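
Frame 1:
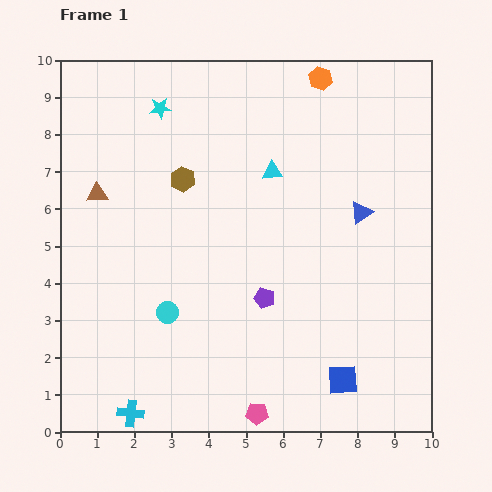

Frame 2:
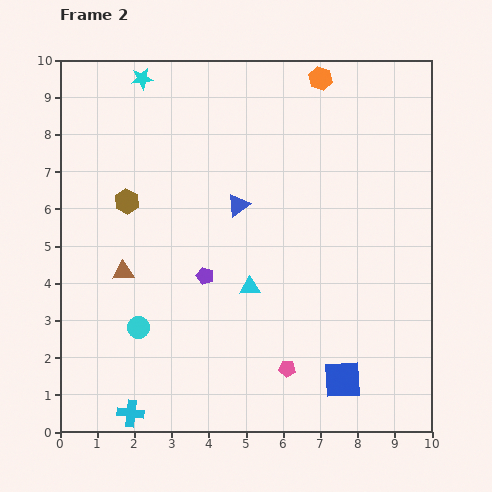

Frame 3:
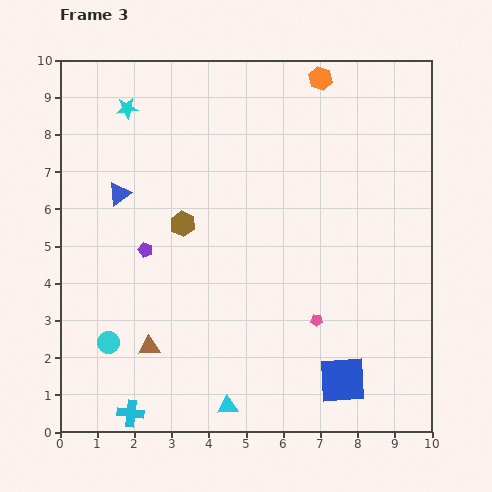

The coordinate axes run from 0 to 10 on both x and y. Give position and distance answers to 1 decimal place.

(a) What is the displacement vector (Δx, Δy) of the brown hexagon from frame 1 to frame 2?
(-1.5, -0.6)

The brown hexagon was at (3.3, 6.8) in frame 1 and (1.8, 6.2) in frame 2.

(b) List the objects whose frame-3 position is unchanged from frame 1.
the cyan cross, the orange hexagon, the blue square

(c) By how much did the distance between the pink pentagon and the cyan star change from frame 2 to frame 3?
-1.1

Distance in frame 2: 8.7. Distance in frame 3: 7.6.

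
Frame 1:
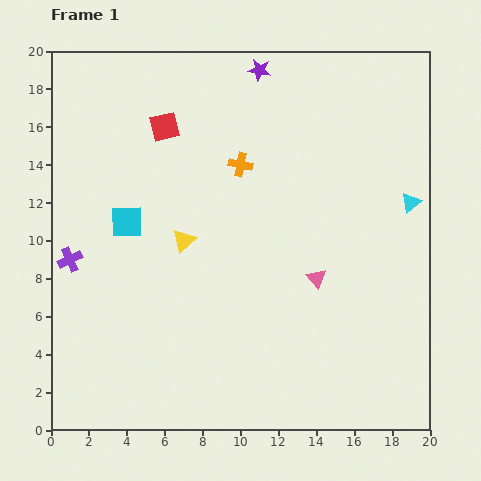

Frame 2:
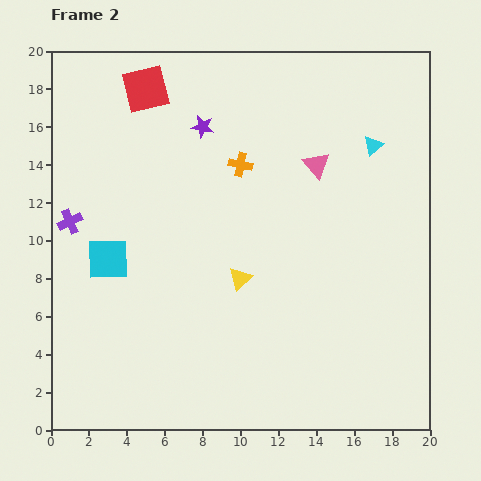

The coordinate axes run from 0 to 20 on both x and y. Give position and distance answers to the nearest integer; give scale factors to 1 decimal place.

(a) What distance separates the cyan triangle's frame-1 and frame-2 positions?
4

The cyan triangle moved from (19, 12) to (17, 15), a distance of √(2² + 3²) ≈ 4.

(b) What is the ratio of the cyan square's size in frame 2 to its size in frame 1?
1.3×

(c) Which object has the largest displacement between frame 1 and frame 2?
the pink triangle

(moved 6; next 4)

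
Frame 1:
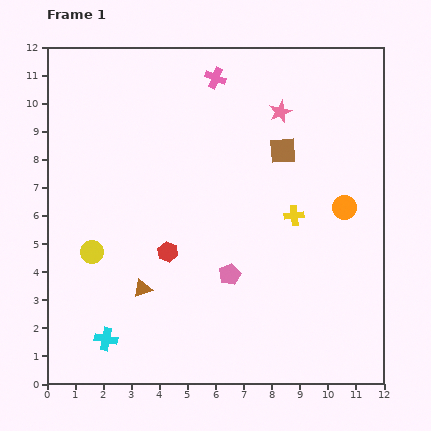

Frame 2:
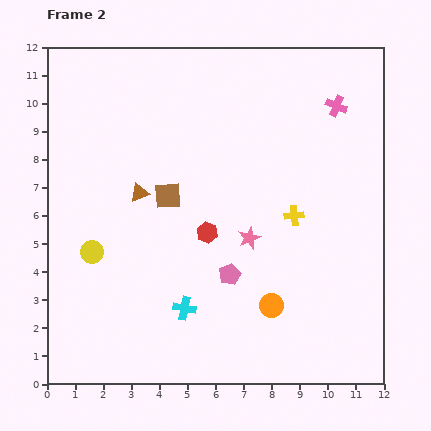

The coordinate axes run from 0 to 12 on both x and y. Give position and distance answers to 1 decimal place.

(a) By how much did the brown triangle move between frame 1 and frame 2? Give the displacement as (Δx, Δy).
(-0.1, 3.4)

The brown triangle was at (3.4, 3.4) in frame 1 and (3.3, 6.8) in frame 2.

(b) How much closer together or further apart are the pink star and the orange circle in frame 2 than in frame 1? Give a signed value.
-1.6

Distance in frame 1: 4.1. Distance in frame 2: 2.5.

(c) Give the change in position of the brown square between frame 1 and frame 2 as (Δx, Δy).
(-4.1, -1.6)

The brown square was at (8.4, 8.3) in frame 1 and (4.3, 6.7) in frame 2.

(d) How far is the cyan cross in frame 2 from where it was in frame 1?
3.0

The cyan cross moved from (2.1, 1.6) to (4.9, 2.7), a distance of √(2.8² + 1.1²) ≈ 3.0.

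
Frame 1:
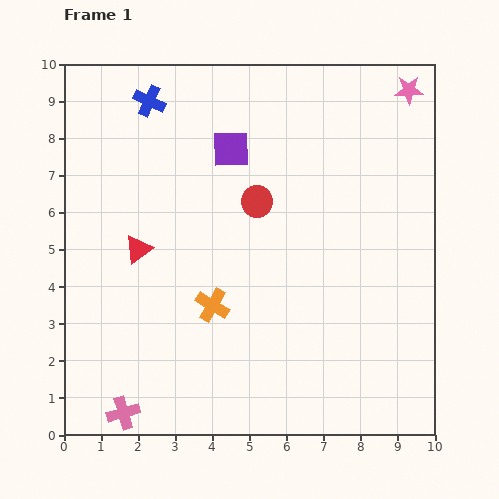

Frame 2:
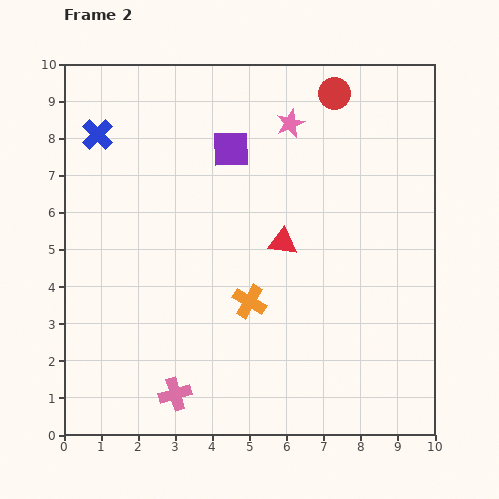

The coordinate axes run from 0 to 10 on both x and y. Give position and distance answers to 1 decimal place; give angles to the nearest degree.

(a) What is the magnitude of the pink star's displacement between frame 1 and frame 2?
3.3

The pink star moved from (9.3, 9.3) to (6.1, 8.4), a distance of √(3.2² + 0.9²) ≈ 3.3.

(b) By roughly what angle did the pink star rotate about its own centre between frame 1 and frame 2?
21° counter-clockwise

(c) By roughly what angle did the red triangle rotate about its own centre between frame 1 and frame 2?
43° clockwise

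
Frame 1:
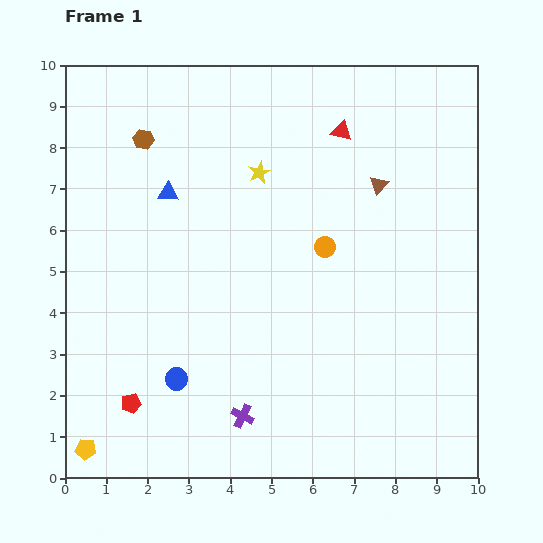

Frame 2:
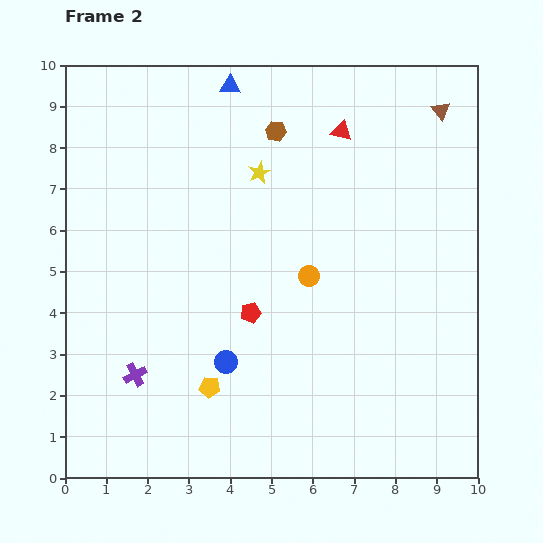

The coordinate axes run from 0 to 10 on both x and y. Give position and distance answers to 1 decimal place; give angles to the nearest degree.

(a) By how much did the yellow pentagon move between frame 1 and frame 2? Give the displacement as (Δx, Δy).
(3.0, 1.5)

The yellow pentagon was at (0.5, 0.7) in frame 1 and (3.5, 2.2) in frame 2.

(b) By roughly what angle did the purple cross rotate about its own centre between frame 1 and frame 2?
36° clockwise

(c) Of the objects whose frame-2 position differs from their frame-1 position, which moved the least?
the orange circle

(moved 0.8)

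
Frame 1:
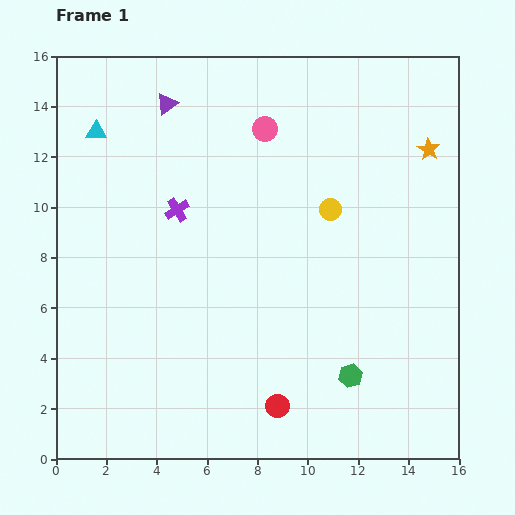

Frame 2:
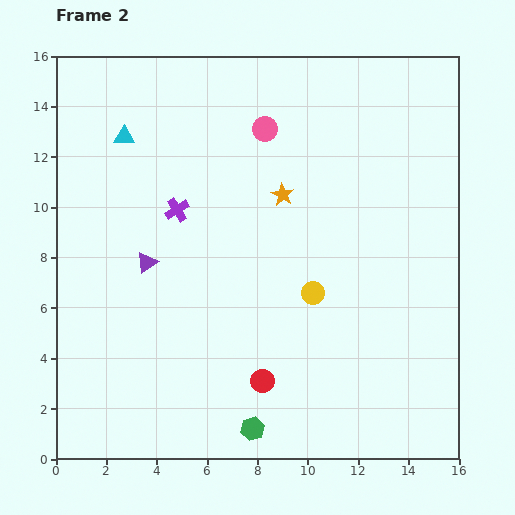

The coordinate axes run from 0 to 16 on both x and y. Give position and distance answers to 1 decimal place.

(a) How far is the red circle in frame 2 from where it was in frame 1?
1.2

The red circle moved from (8.8, 2.1) to (8.2, 3.1), a distance of √(0.6² + 1.0²) ≈ 1.2.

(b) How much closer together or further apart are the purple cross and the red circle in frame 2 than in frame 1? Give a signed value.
-1.2

Distance in frame 1: 8.8. Distance in frame 2: 7.6.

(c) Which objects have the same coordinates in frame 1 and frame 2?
the purple cross, the pink circle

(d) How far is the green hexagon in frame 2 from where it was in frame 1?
4.4

The green hexagon moved from (11.7, 3.3) to (7.8, 1.2), a distance of √(3.9² + 2.1²) ≈ 4.4.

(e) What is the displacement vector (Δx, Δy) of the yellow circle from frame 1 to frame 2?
(-0.7, -3.3)

The yellow circle was at (10.9, 9.9) in frame 1 and (10.2, 6.6) in frame 2.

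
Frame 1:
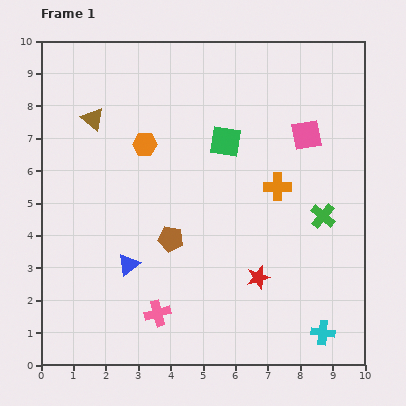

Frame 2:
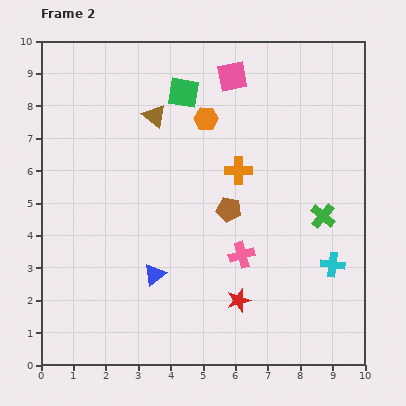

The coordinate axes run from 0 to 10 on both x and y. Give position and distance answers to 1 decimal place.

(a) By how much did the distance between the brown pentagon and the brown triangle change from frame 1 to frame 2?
-0.7

Distance in frame 1: 4.4. Distance in frame 2: 3.7.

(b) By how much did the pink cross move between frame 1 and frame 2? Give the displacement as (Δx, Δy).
(2.6, 1.8)

The pink cross was at (3.6, 1.6) in frame 1 and (6.2, 3.4) in frame 2.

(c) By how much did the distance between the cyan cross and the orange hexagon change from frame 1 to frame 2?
-2.0

Distance in frame 1: 8.0. Distance in frame 2: 6.0.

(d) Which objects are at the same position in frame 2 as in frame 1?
the green cross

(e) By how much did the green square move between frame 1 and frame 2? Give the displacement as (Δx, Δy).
(-1.3, 1.5)

The green square was at (5.7, 6.9) in frame 1 and (4.4, 8.4) in frame 2.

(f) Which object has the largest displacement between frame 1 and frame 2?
the pink cross

(moved 3.2; next 2.9)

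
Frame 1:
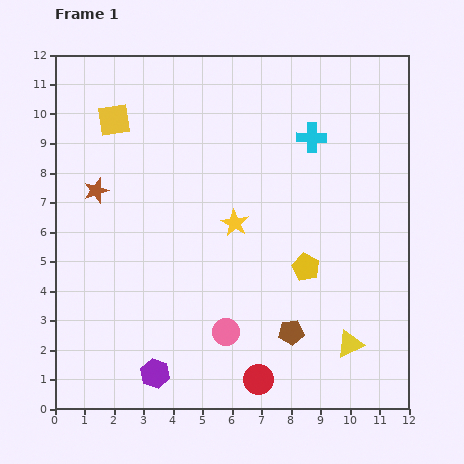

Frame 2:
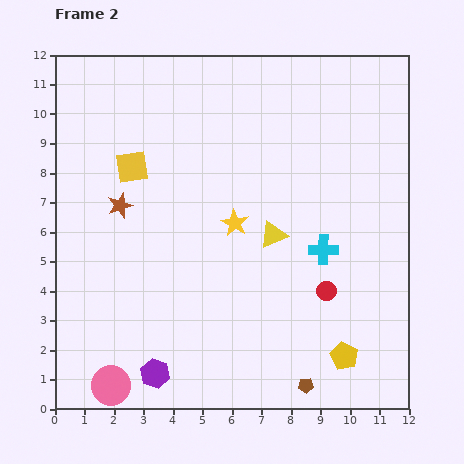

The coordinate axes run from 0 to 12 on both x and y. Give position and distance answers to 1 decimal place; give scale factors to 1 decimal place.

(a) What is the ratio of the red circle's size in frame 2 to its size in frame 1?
0.7×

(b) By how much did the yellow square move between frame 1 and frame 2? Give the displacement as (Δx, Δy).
(0.6, -1.6)

The yellow square was at (2.0, 9.8) in frame 1 and (2.6, 8.2) in frame 2.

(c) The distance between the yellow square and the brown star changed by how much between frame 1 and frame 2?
-1.1

Distance in frame 1: 2.5. Distance in frame 2: 1.4.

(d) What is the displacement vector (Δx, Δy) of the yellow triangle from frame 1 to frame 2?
(-2.6, 3.7)

The yellow triangle was at (10.0, 2.2) in frame 1 and (7.4, 5.9) in frame 2.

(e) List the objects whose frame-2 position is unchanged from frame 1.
the yellow star, the purple hexagon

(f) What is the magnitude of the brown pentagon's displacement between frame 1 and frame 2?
1.9

The brown pentagon moved from (8.0, 2.6) to (8.5, 0.8), a distance of √(0.5² + 1.8²) ≈ 1.9.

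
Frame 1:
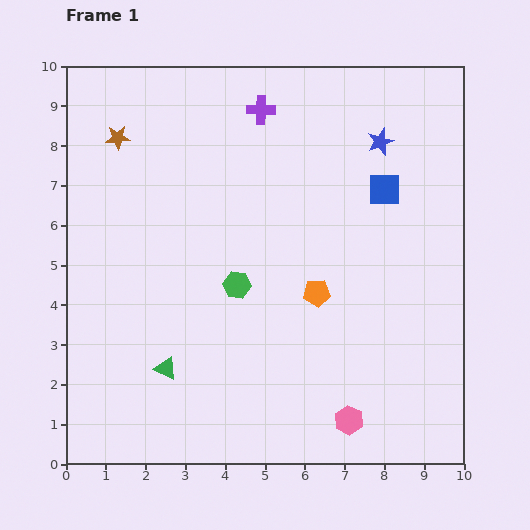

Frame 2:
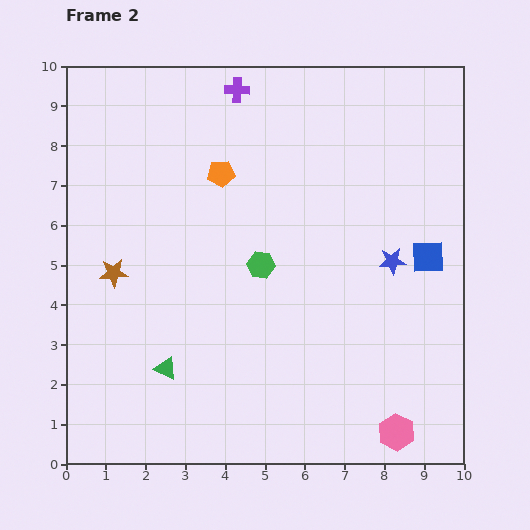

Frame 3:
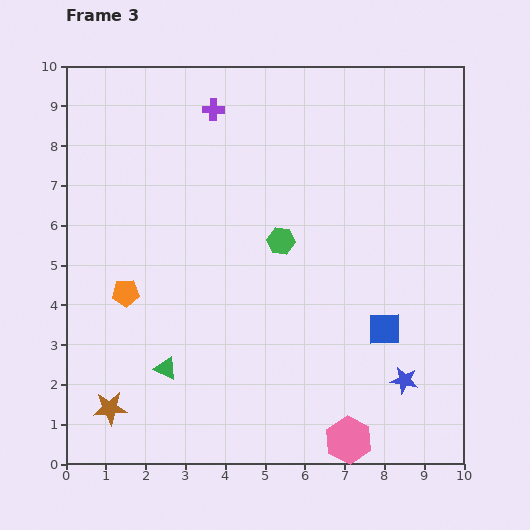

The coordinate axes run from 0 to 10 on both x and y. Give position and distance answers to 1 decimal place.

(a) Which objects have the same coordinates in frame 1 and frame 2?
the green triangle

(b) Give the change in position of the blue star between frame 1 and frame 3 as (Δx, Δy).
(0.6, -6.0)

The blue star was at (7.9, 8.1) in frame 1 and (8.5, 2.1) in frame 3.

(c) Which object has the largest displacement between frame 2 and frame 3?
the orange pentagon

(moved 3.8; next 3.4)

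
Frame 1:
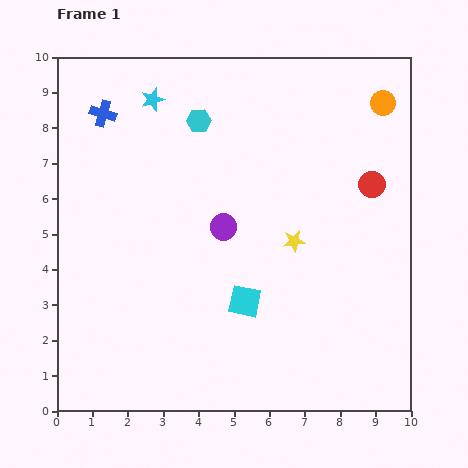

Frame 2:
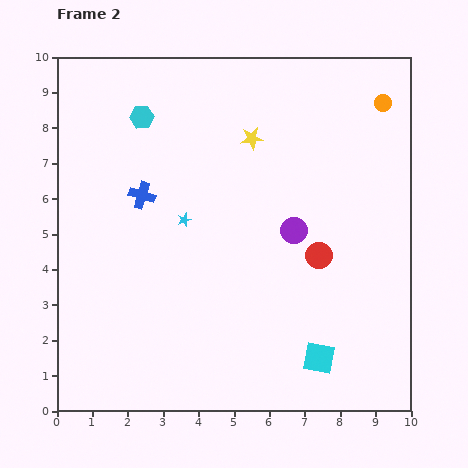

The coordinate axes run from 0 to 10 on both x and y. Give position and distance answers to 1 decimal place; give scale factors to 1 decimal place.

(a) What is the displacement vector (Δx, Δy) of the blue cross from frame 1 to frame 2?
(1.1, -2.3)

The blue cross was at (1.3, 8.4) in frame 1 and (2.4, 6.1) in frame 2.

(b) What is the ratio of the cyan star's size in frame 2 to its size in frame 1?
0.6×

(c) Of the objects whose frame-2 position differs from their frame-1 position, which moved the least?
the cyan hexagon

(moved 1.6)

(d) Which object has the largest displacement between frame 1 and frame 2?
the cyan star

(moved 3.5; next 3.1)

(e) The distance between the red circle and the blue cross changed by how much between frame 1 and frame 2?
-2.6

Distance in frame 1: 7.9. Distance in frame 2: 5.3.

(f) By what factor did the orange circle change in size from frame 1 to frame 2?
0.7×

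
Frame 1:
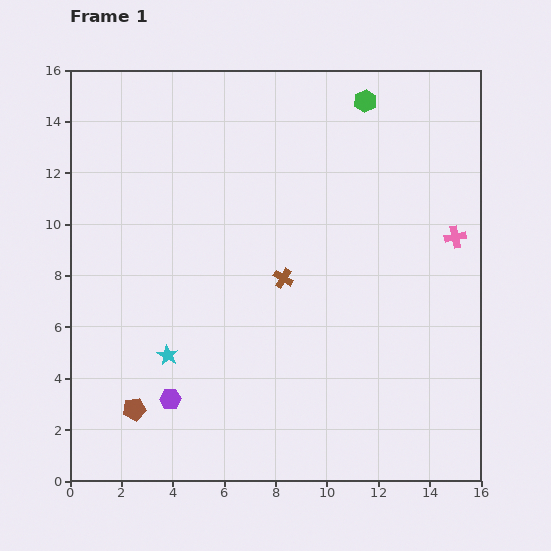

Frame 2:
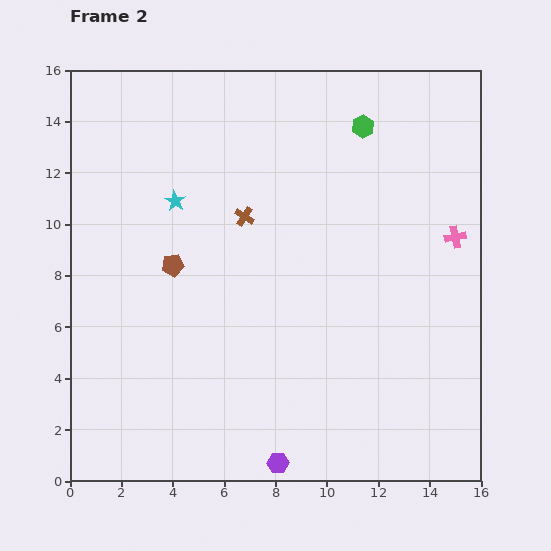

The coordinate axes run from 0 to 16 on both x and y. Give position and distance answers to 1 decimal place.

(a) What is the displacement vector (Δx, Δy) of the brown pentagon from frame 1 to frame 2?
(1.5, 5.6)

The brown pentagon was at (2.5, 2.8) in frame 1 and (4.0, 8.4) in frame 2.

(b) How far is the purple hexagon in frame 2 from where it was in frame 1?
4.9

The purple hexagon moved from (3.9, 3.2) to (8.1, 0.7), a distance of √(4.2² + 2.5²) ≈ 4.9.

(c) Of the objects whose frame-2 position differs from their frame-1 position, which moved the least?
the green hexagon

(moved 1.0)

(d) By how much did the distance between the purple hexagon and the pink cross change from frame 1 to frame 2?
-1.6

Distance in frame 1: 12.8. Distance in frame 2: 11.2.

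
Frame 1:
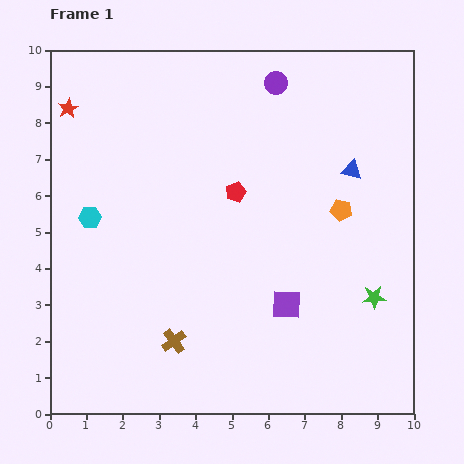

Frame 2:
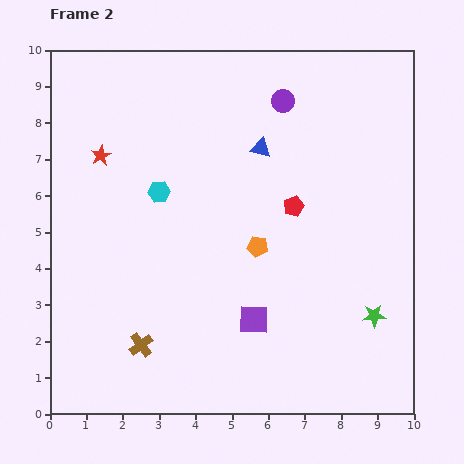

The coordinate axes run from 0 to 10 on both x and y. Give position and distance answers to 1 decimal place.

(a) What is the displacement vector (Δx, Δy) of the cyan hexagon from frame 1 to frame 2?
(1.9, 0.7)

The cyan hexagon was at (1.1, 5.4) in frame 1 and (3.0, 6.1) in frame 2.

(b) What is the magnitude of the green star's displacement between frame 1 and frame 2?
0.5

The green star moved from (8.9, 3.2) to (8.9, 2.7), a distance of √(0.0² + 0.5²) ≈ 0.5.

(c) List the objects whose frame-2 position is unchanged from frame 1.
none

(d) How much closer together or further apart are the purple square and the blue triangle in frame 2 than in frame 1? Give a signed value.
+0.6

Distance in frame 1: 4.1. Distance in frame 2: 4.7.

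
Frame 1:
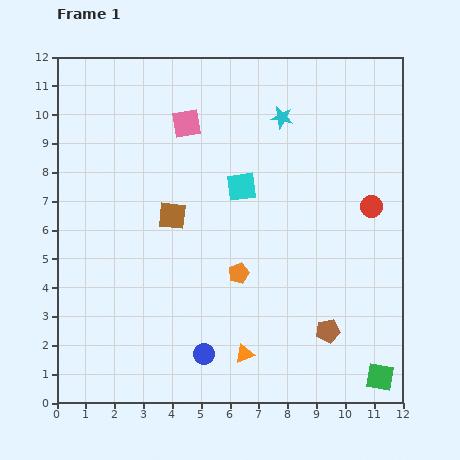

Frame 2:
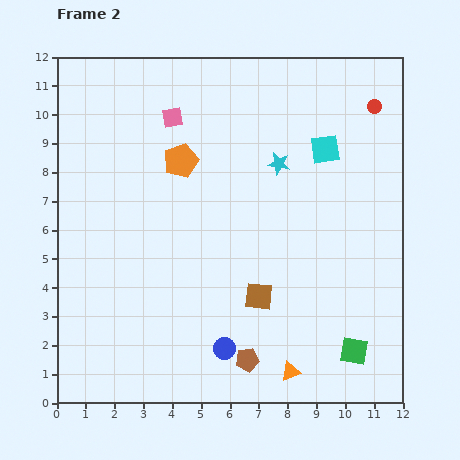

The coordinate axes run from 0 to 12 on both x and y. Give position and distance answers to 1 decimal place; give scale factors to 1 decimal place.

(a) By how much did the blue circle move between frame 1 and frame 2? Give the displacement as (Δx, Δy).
(0.7, 0.2)

The blue circle was at (5.1, 1.7) in frame 1 and (5.8, 1.9) in frame 2.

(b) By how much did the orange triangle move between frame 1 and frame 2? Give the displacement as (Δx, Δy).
(1.6, -0.6)

The orange triangle was at (6.5, 1.7) in frame 1 and (8.1, 1.1) in frame 2.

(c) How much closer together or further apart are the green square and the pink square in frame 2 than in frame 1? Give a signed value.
-0.8

Distance in frame 1: 11.1. Distance in frame 2: 10.3.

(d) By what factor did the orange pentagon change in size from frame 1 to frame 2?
1.7×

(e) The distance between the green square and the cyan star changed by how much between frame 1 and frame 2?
-2.6

Distance in frame 1: 9.6. Distance in frame 2: 7.0.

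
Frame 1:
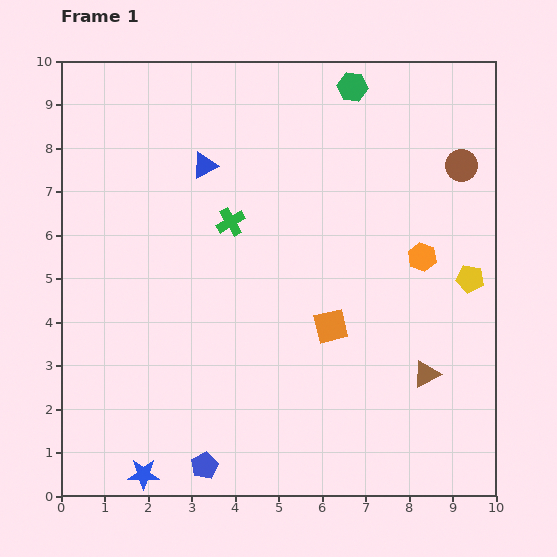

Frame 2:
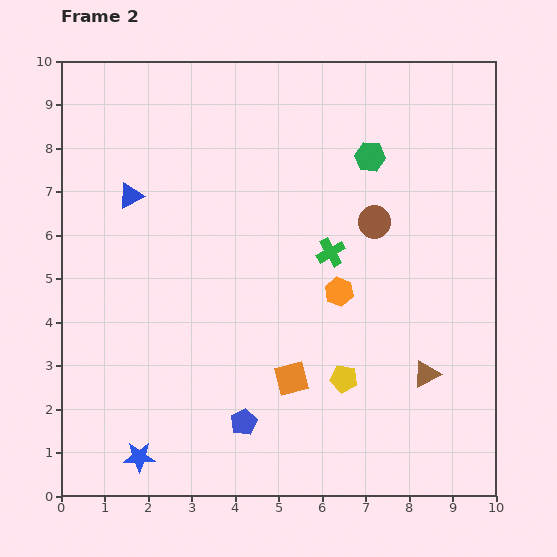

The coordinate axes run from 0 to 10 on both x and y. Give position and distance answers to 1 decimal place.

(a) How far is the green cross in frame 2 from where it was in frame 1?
2.4

The green cross moved from (3.9, 6.3) to (6.2, 5.6), a distance of √(2.3² + 0.7²) ≈ 2.4.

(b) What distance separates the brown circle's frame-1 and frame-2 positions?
2.4

The brown circle moved from (9.2, 7.6) to (7.2, 6.3), a distance of √(2.0² + 1.3²) ≈ 2.4.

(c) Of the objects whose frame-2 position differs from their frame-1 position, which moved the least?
the blue star

(moved 0.4)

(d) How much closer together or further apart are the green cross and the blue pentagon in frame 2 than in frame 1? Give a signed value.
-1.2

Distance in frame 1: 5.6. Distance in frame 2: 4.4.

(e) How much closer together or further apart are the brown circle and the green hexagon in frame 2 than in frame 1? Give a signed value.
-1.6

Distance in frame 1: 3.1. Distance in frame 2: 1.5.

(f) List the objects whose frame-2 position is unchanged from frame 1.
the brown triangle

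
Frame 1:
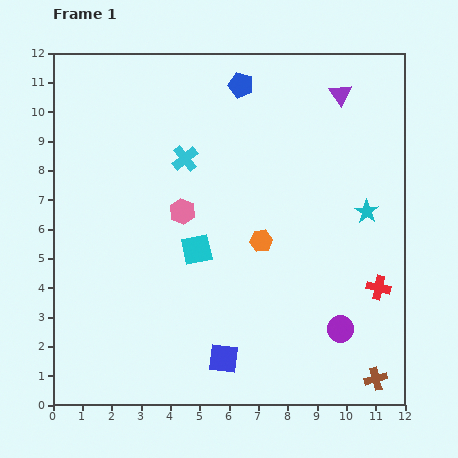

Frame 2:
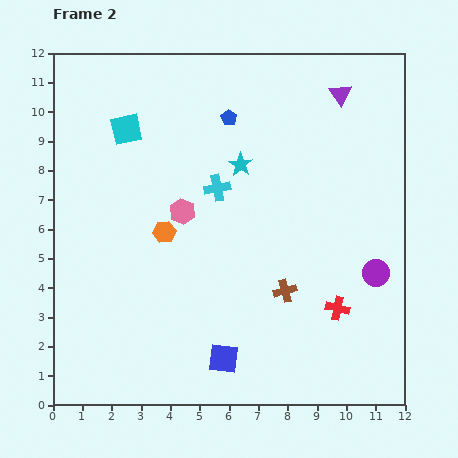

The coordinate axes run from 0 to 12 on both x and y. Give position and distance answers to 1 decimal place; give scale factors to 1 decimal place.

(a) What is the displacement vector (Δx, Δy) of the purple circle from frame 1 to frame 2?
(1.2, 1.9)

The purple circle was at (9.8, 2.6) in frame 1 and (11.0, 4.5) in frame 2.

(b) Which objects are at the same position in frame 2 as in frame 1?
the purple triangle, the blue square, the pink hexagon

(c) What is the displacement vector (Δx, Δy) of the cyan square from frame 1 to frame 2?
(-2.4, 4.1)

The cyan square was at (4.9, 5.3) in frame 1 and (2.5, 9.4) in frame 2.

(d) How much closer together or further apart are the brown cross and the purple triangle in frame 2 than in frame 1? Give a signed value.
-2.8

Distance in frame 1: 9.8. Distance in frame 2: 7.0.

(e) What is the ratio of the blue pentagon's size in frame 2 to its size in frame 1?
0.6×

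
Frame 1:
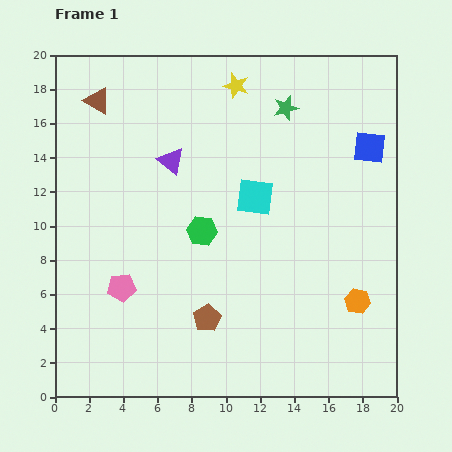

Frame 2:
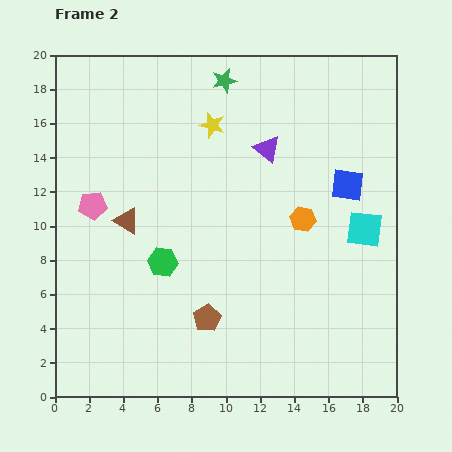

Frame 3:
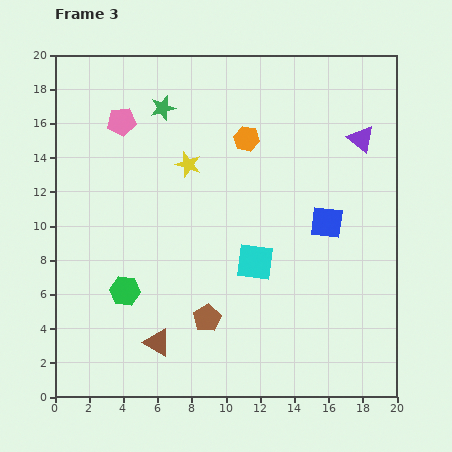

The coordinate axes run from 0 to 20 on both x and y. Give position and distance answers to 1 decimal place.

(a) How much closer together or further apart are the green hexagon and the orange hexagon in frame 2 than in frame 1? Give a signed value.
-1.4

Distance in frame 1: 10.0. Distance in frame 2: 8.6.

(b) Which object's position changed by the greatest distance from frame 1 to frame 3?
the brown triangle

(moved 14.5; next 11.5)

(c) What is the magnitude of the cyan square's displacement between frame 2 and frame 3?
6.7

The cyan square moved from (18.1, 9.8) to (11.7, 7.9), a distance of √(6.4² + 1.9²) ≈ 6.7.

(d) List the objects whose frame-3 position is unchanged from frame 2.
the brown pentagon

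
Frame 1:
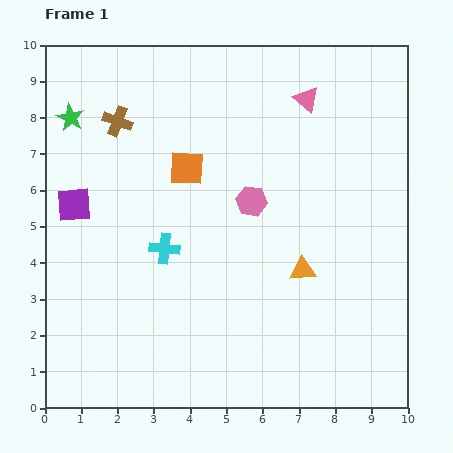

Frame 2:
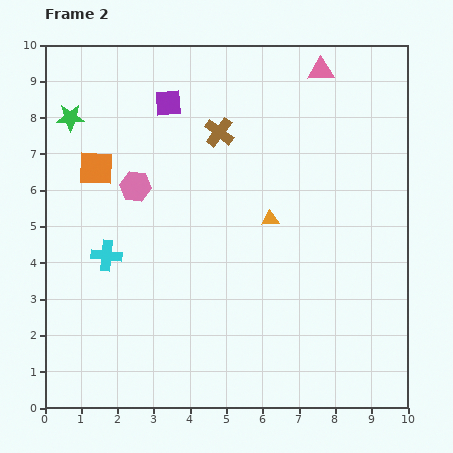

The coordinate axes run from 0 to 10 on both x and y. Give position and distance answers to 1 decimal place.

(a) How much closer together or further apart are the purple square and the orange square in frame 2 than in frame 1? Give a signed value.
-0.6

Distance in frame 1: 3.3. Distance in frame 2: 2.7.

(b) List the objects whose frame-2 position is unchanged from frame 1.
the green star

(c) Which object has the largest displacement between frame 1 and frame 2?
the purple square

(moved 3.8; next 3.2)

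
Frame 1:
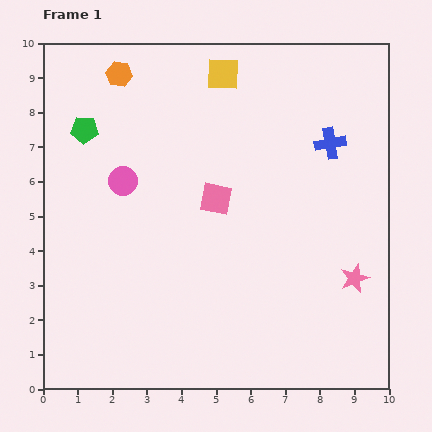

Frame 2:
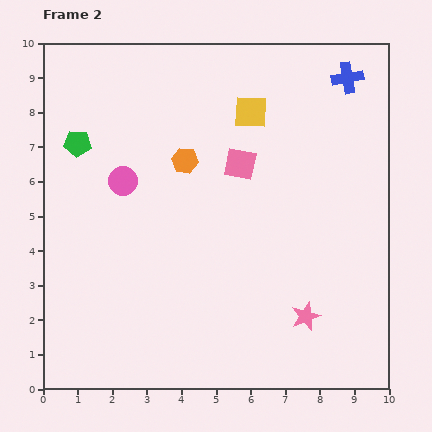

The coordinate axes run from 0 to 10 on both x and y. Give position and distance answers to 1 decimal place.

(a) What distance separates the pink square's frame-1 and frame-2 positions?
1.2

The pink square moved from (5.0, 5.5) to (5.7, 6.5), a distance of √(0.7² + 1.0²) ≈ 1.2.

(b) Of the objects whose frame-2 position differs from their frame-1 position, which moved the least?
the green pentagon

(moved 0.4)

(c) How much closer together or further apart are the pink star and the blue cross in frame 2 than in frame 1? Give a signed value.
+3.0

Distance in frame 1: 4.0. Distance in frame 2: 7.0.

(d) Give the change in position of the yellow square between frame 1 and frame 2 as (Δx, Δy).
(0.8, -1.1)

The yellow square was at (5.2, 9.1) in frame 1 and (6.0, 8.0) in frame 2.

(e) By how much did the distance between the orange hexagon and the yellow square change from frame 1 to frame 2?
-0.6

Distance in frame 1: 3.0. Distance in frame 2: 2.4.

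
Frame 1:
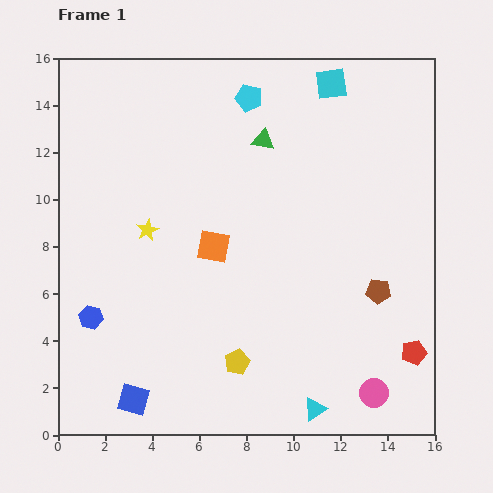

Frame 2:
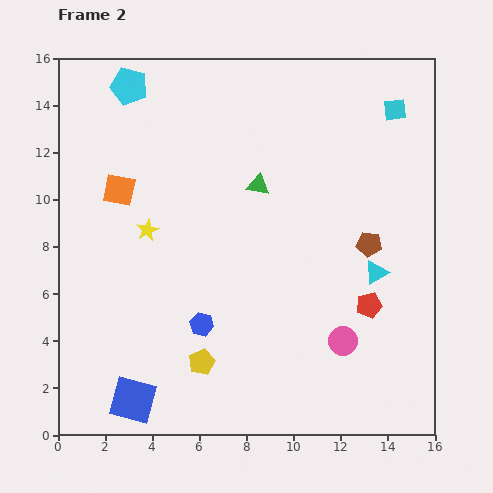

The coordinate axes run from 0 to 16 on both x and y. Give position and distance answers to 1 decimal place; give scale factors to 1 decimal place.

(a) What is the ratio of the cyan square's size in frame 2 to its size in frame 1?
0.7×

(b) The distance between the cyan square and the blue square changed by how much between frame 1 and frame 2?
+0.8

Distance in frame 1: 15.8. Distance in frame 2: 16.6.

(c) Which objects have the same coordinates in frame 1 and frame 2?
the blue square, the yellow star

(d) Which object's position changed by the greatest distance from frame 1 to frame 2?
the cyan triangle

(moved 6.4; next 5.1)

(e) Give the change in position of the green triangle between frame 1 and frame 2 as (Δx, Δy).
(-0.2, -1.9)

The green triangle was at (8.7, 12.5) in frame 1 and (8.5, 10.6) in frame 2.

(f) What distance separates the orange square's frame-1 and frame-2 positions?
4.7

The orange square moved from (6.6, 8.0) to (2.6, 10.4), a distance of √(4.0² + 2.4²) ≈ 4.7.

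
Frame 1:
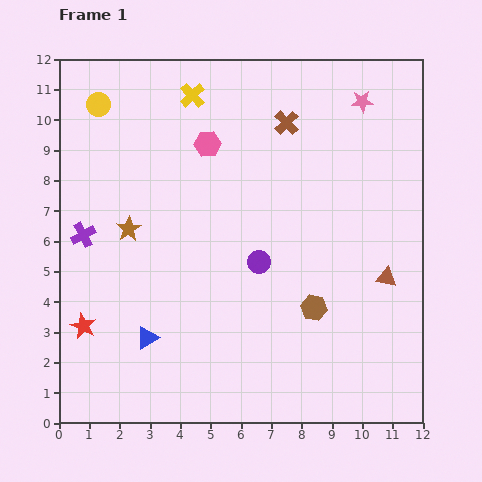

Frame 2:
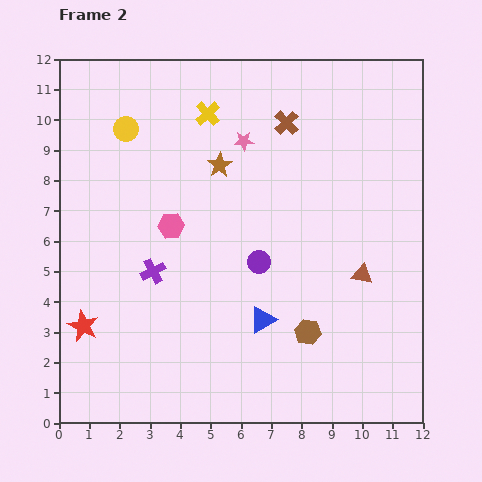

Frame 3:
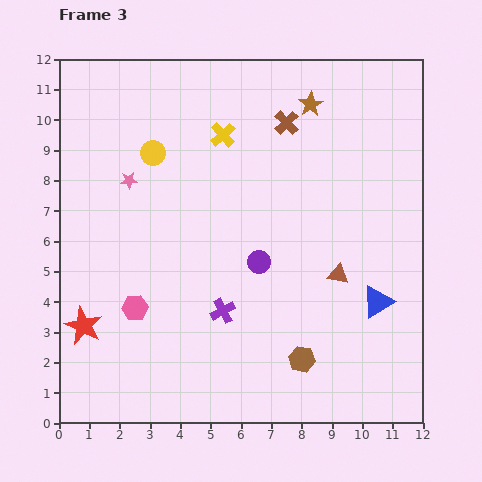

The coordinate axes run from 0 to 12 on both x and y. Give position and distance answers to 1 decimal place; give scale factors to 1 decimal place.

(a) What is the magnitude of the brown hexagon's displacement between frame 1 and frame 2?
0.8

The brown hexagon moved from (8.4, 3.8) to (8.2, 3.0), a distance of √(0.2² + 0.8²) ≈ 0.8.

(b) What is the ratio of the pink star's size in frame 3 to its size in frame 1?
0.8×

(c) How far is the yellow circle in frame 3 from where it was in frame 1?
2.4

The yellow circle moved from (1.3, 10.5) to (3.1, 8.9), a distance of √(1.8² + 1.6²) ≈ 2.4.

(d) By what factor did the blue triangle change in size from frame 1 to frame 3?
1.4×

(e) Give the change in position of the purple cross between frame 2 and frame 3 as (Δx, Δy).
(2.3, -1.3)

The purple cross was at (3.1, 5.0) in frame 2 and (5.4, 3.7) in frame 3.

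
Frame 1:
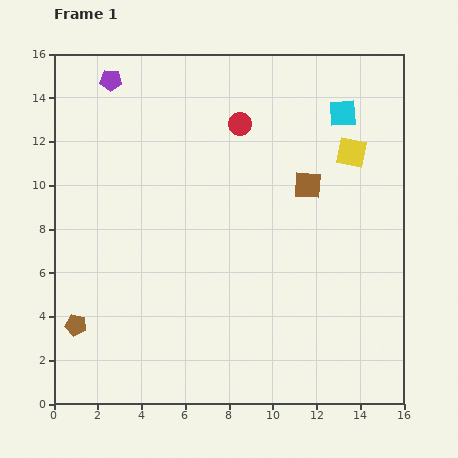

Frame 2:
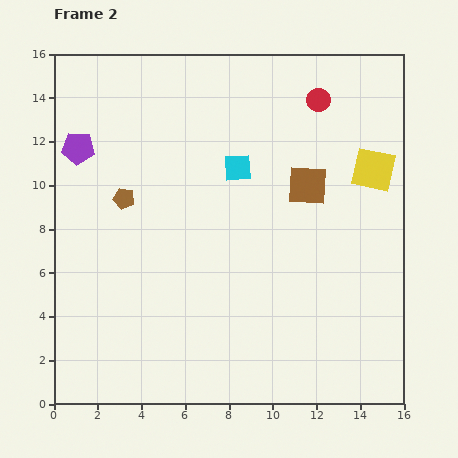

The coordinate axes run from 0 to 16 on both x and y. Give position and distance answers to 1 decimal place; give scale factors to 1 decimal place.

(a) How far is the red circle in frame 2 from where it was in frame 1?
3.8

The red circle moved from (8.5, 12.8) to (12.1, 13.9), a distance of √(3.6² + 1.1²) ≈ 3.8.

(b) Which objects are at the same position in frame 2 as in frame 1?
the brown square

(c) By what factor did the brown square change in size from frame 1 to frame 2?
1.5×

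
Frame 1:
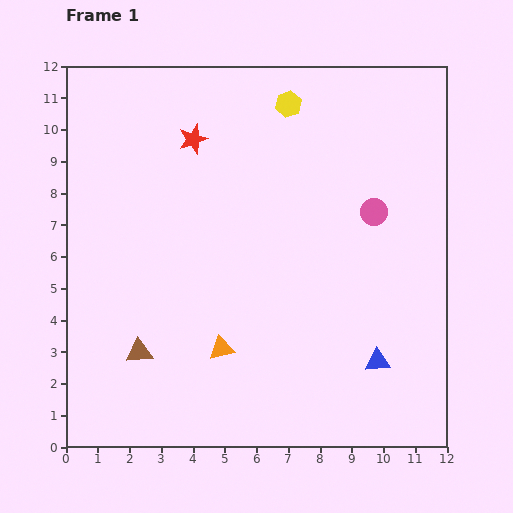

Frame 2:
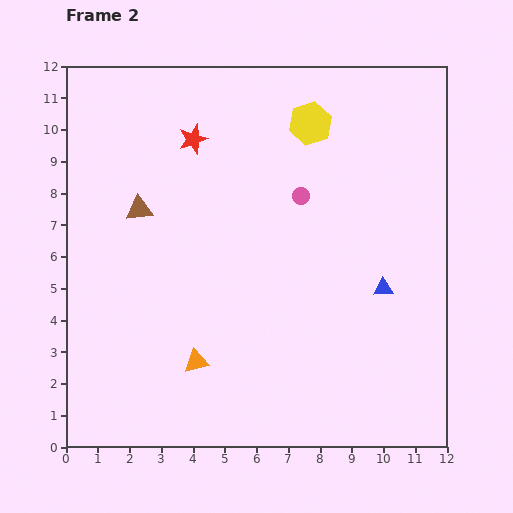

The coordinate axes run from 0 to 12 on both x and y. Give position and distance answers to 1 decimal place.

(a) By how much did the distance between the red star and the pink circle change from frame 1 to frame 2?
-2.3

Distance in frame 1: 6.1. Distance in frame 2: 3.8.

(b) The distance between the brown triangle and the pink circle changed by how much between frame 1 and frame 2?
-3.5

Distance in frame 1: 8.6. Distance in frame 2: 5.1.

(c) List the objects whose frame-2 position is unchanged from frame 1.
the red star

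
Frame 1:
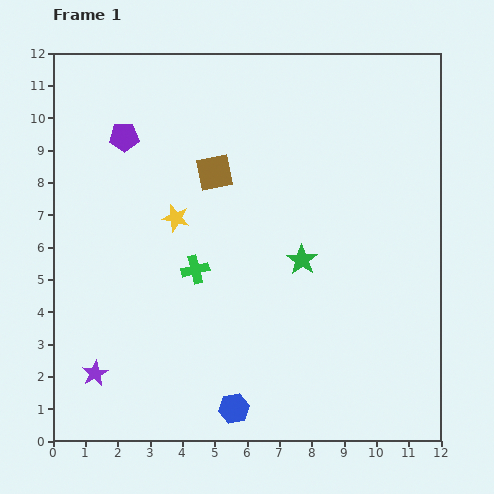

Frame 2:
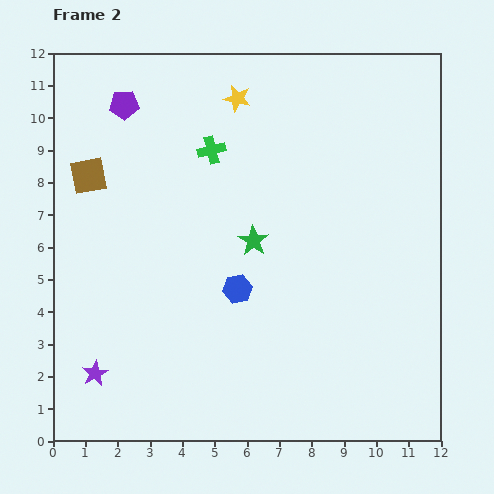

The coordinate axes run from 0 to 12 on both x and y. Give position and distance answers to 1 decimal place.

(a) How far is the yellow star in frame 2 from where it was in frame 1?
4.2

The yellow star moved from (3.8, 6.9) to (5.7, 10.6), a distance of √(1.9² + 3.7²) ≈ 4.2.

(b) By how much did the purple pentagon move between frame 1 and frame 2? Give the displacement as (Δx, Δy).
(0.0, 1.0)

The purple pentagon was at (2.2, 9.4) in frame 1 and (2.2, 10.4) in frame 2.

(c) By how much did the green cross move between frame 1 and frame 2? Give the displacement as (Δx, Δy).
(0.5, 3.7)

The green cross was at (4.4, 5.3) in frame 1 and (4.9, 9.0) in frame 2.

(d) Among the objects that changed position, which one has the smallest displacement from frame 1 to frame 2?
the purple pentagon

(moved 1.0)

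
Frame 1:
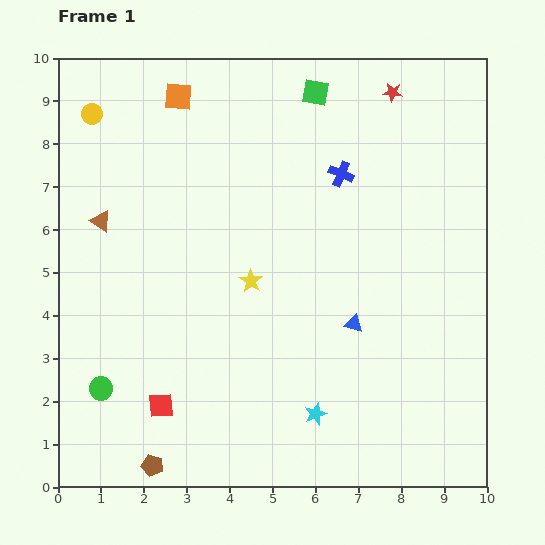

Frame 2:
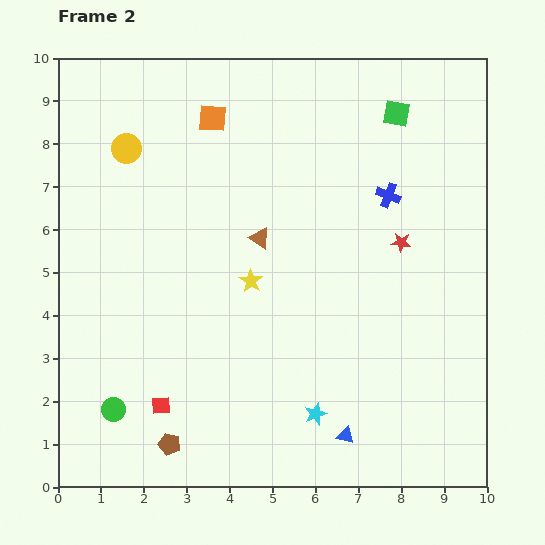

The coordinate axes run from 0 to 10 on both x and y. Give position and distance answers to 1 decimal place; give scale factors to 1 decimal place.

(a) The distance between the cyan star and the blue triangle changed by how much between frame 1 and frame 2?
-1.4

Distance in frame 1: 2.3. Distance in frame 2: 0.9.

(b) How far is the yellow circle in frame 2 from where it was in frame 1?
1.1

The yellow circle moved from (0.8, 8.7) to (1.6, 7.9), a distance of √(0.8² + 0.8²) ≈ 1.1.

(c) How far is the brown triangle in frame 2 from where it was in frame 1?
3.7

The brown triangle moved from (1.0, 6.2) to (4.7, 5.8), a distance of √(3.7² + 0.4²) ≈ 3.7.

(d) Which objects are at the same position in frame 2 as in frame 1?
the yellow star, the cyan star, the red square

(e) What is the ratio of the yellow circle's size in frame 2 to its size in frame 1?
1.4×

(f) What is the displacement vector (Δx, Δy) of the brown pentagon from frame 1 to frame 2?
(0.4, 0.5)

The brown pentagon was at (2.2, 0.5) in frame 1 and (2.6, 1.0) in frame 2.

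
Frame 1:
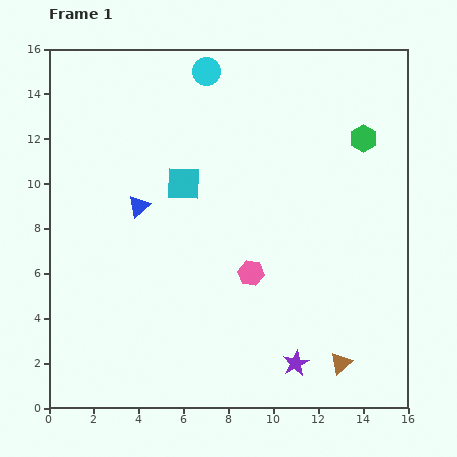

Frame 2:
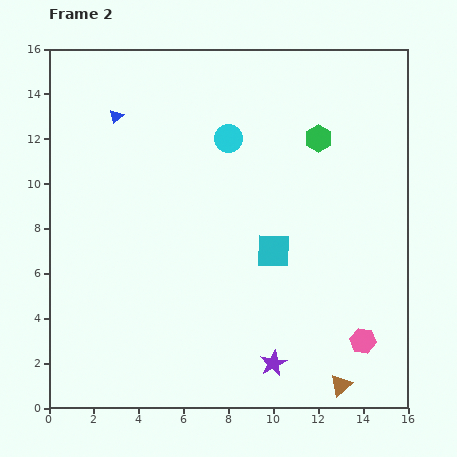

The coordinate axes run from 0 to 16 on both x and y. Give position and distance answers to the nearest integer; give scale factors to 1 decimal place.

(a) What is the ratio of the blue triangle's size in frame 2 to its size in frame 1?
0.6×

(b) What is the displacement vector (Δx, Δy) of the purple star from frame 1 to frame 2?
(-1, 0)

The purple star was at (11, 2) in frame 1 and (10, 2) in frame 2.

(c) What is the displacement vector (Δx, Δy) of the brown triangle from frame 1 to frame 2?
(0, -1)

The brown triangle was at (13, 2) in frame 1 and (13, 1) in frame 2.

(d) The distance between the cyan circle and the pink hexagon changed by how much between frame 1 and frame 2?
+2

Distance in frame 1: 9. Distance in frame 2: 11.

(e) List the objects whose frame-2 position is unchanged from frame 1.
none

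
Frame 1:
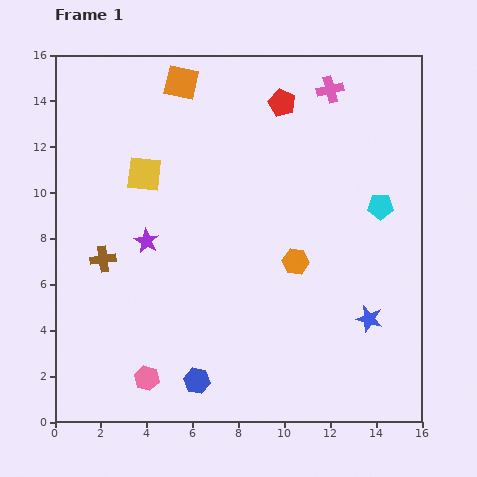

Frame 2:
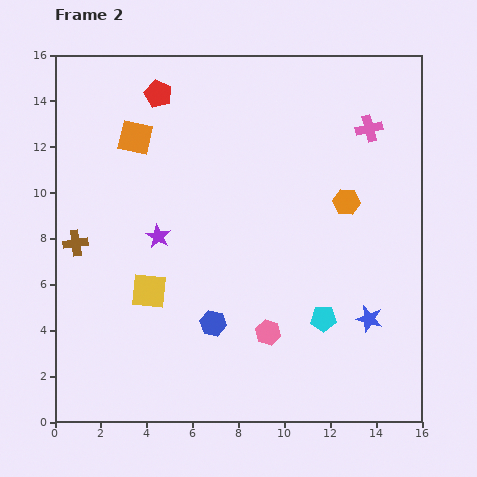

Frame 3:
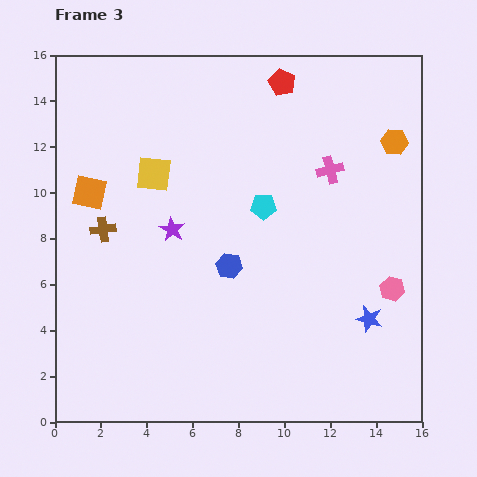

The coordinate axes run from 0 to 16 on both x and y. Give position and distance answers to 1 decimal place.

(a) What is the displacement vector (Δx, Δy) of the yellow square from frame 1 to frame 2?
(0.2, -5.1)

The yellow square was at (3.9, 10.8) in frame 1 and (4.1, 5.7) in frame 2.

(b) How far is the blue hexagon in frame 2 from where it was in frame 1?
2.6

The blue hexagon moved from (6.2, 1.8) to (6.9, 4.3), a distance of √(0.7² + 2.5²) ≈ 2.6.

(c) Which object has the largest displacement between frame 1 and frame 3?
the pink hexagon

(moved 11.4; next 6.7)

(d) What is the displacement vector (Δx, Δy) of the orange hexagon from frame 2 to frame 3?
(2.1, 2.6)

The orange hexagon was at (12.7, 9.6) in frame 2 and (14.8, 12.2) in frame 3.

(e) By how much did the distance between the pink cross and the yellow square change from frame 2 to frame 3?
-4.2

Distance in frame 2: 11.9. Distance in frame 3: 7.7.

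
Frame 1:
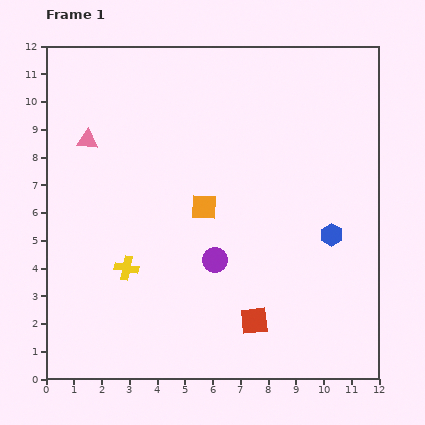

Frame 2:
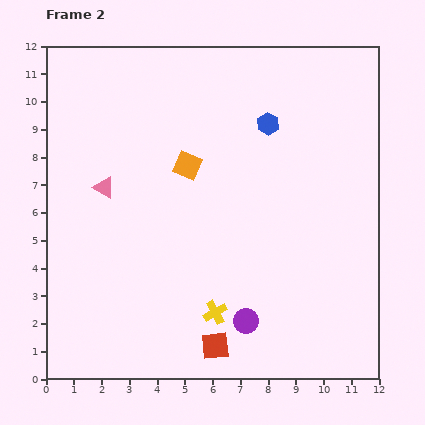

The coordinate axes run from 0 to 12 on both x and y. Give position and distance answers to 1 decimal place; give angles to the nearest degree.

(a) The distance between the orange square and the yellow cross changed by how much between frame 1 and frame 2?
+1.8

Distance in frame 1: 3.6. Distance in frame 2: 5.4.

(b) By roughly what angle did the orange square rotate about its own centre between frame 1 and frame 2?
22° clockwise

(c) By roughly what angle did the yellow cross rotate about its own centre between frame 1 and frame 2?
40° counter-clockwise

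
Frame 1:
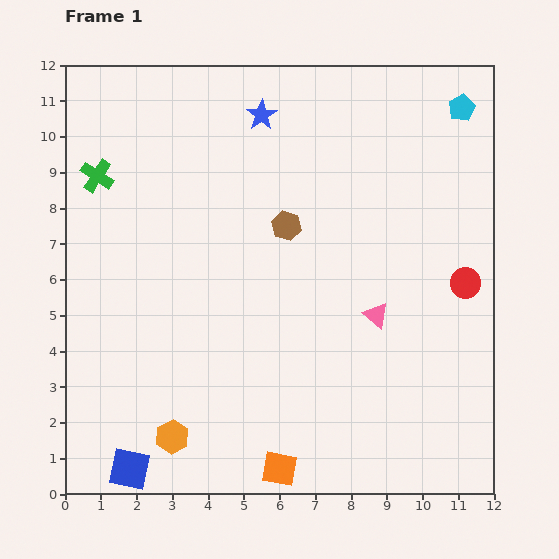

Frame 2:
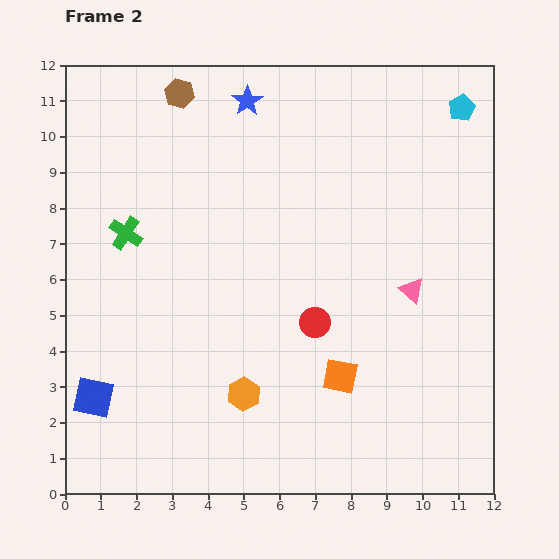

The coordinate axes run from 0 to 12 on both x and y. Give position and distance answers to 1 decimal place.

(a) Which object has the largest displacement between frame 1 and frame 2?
the brown hexagon

(moved 4.8; next 4.3)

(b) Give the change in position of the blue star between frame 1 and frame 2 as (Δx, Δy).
(-0.4, 0.4)

The blue star was at (5.5, 10.6) in frame 1 and (5.1, 11.0) in frame 2.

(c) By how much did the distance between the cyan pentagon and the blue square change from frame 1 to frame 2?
-0.6

Distance in frame 1: 13.7. Distance in frame 2: 13.1.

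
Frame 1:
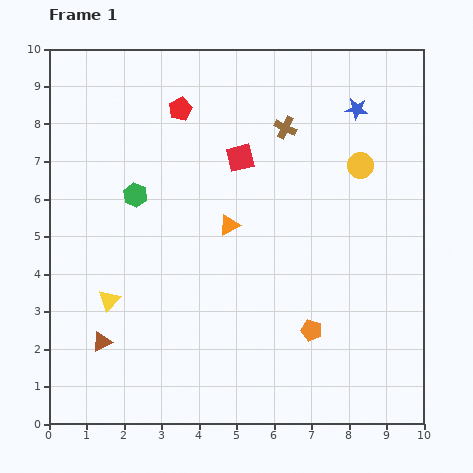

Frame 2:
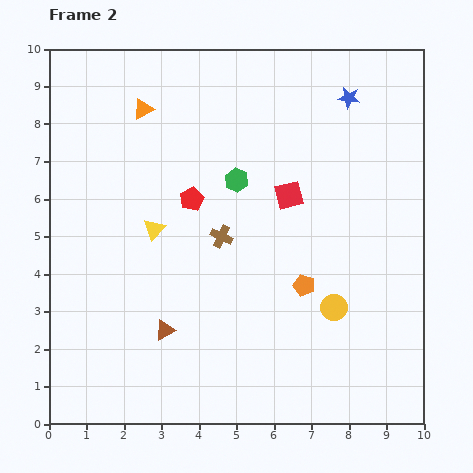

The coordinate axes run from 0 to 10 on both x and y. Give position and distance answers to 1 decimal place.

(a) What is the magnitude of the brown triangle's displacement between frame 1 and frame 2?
1.7

The brown triangle moved from (1.4, 2.2) to (3.1, 2.5), a distance of √(1.7² + 0.3²) ≈ 1.7.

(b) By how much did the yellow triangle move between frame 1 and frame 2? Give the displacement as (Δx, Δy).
(1.2, 1.9)

The yellow triangle was at (1.6, 3.3) in frame 1 and (2.8, 5.2) in frame 2.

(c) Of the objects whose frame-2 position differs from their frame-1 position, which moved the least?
the blue star

(moved 0.4)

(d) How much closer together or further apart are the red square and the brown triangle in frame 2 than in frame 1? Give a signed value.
-1.2

Distance in frame 1: 6.1. Distance in frame 2: 4.9.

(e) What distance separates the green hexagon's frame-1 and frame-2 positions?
2.7

The green hexagon moved from (2.3, 6.1) to (5.0, 6.5), a distance of √(2.7² + 0.4²) ≈ 2.7.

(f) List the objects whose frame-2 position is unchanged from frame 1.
none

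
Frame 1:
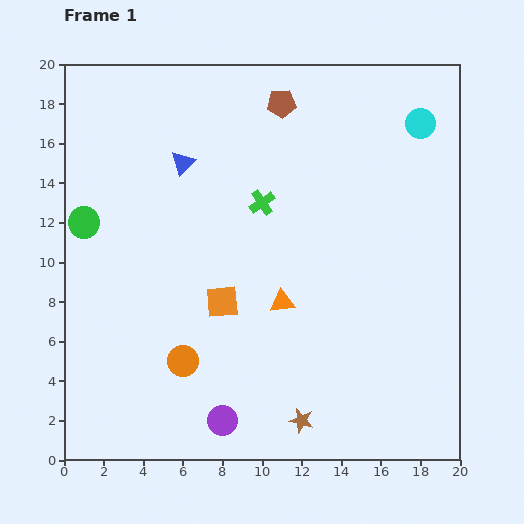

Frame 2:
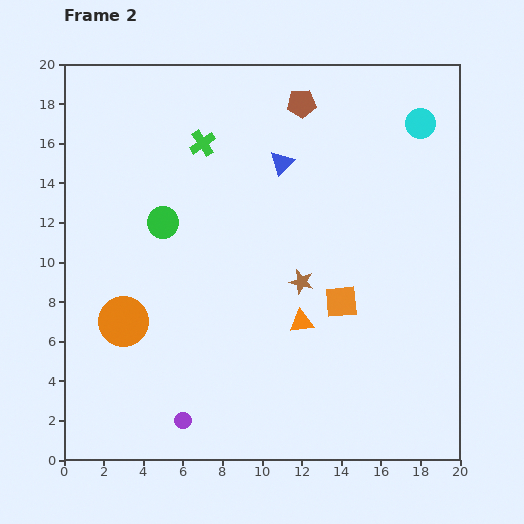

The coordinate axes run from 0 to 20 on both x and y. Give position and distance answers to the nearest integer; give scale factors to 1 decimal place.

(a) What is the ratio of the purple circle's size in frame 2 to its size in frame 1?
0.6×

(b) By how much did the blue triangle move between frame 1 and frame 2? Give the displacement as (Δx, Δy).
(5, 0)

The blue triangle was at (6, 15) in frame 1 and (11, 15) in frame 2.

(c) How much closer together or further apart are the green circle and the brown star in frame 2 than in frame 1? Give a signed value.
-7

Distance in frame 1: 15. Distance in frame 2: 8.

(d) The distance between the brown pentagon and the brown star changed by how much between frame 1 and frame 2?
-7

Distance in frame 1: 16. Distance in frame 2: 9.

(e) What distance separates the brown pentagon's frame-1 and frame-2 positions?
1

The brown pentagon moved from (11, 18) to (12, 18), a distance of √(1² + 0²) ≈ 1.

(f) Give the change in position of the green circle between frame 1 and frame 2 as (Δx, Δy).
(4, 0)

The green circle was at (1, 12) in frame 1 and (5, 12) in frame 2.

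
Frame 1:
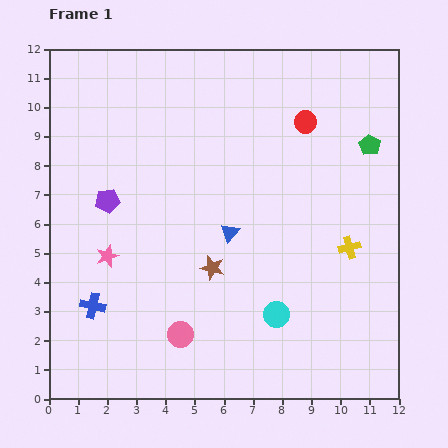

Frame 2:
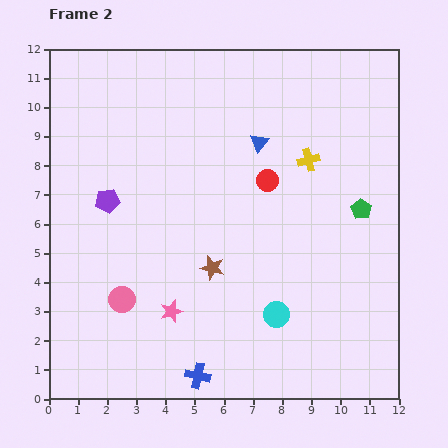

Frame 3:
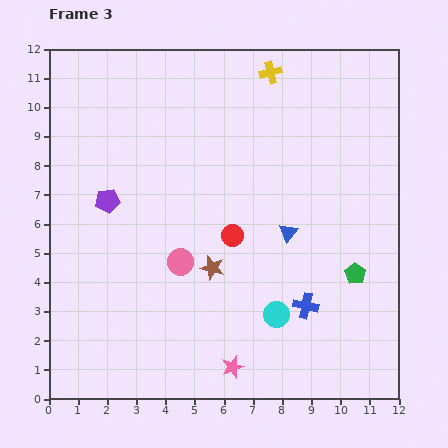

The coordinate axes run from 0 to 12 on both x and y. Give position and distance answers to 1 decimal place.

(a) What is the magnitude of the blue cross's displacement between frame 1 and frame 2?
4.3

The blue cross moved from (1.5, 3.2) to (5.1, 0.8), a distance of √(3.6² + 2.4²) ≈ 4.3.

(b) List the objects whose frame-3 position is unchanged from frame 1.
the cyan circle, the purple pentagon, the brown star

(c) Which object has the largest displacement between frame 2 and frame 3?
the blue cross

(moved 4.4; next 3.3)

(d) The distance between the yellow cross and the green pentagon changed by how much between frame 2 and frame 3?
+5.0

Distance in frame 2: 2.5. Distance in frame 3: 7.5.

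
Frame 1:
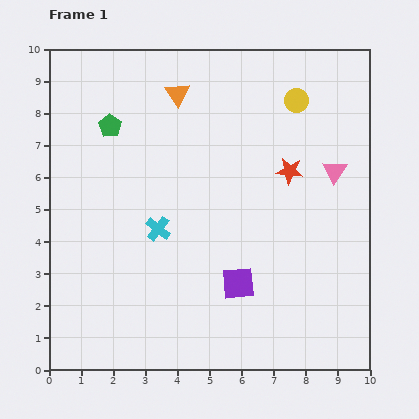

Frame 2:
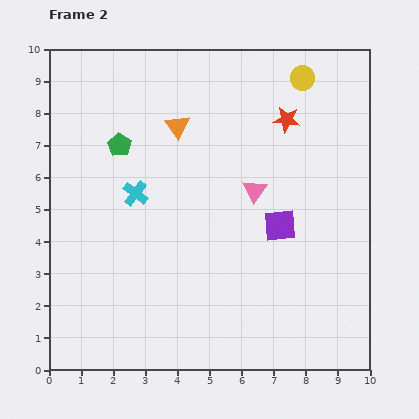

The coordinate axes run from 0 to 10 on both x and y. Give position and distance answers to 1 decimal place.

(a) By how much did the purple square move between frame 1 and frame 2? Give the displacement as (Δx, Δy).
(1.3, 1.8)

The purple square was at (5.9, 2.7) in frame 1 and (7.2, 4.5) in frame 2.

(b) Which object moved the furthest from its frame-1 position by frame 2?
the pink triangle

(moved 2.6; next 2.2)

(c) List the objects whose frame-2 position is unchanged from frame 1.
none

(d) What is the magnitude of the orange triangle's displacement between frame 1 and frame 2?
1.0

The orange triangle moved from (4.0, 8.6) to (4.0, 7.6), a distance of √(0.0² + 1.0²) ≈ 1.0.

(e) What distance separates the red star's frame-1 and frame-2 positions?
1.6

The red star moved from (7.5, 6.2) to (7.4, 7.8), a distance of √(0.1² + 1.6²) ≈ 1.6.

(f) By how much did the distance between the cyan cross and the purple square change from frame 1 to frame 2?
+1.6

Distance in frame 1: 3.0. Distance in frame 2: 4.6.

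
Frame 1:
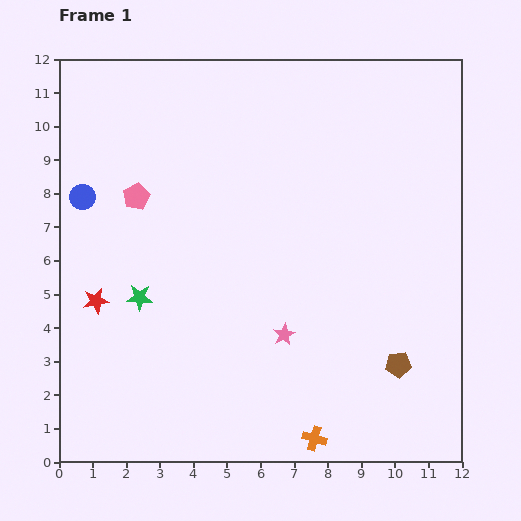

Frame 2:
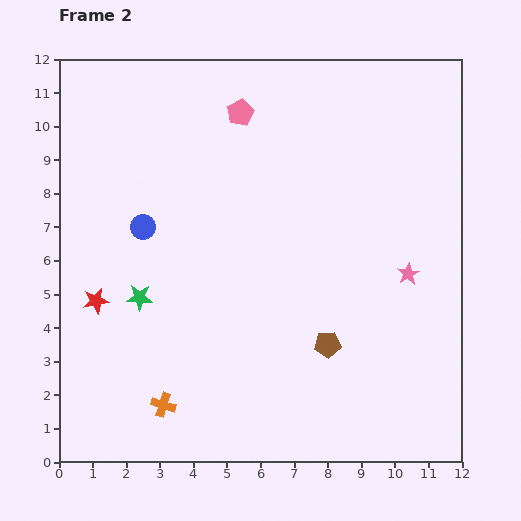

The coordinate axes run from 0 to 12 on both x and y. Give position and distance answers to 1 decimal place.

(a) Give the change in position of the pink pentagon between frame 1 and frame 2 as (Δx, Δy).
(3.1, 2.5)

The pink pentagon was at (2.3, 7.9) in frame 1 and (5.4, 10.4) in frame 2.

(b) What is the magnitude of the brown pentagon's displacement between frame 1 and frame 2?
2.2

The brown pentagon moved from (10.1, 2.9) to (8.0, 3.5), a distance of √(2.1² + 0.6²) ≈ 2.2.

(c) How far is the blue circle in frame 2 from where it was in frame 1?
2.0

The blue circle moved from (0.7, 7.9) to (2.5, 7.0), a distance of √(1.8² + 0.9²) ≈ 2.0.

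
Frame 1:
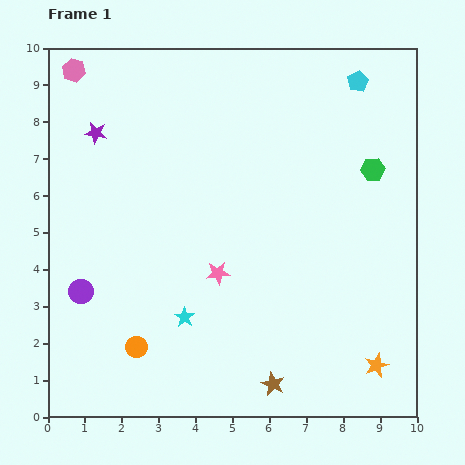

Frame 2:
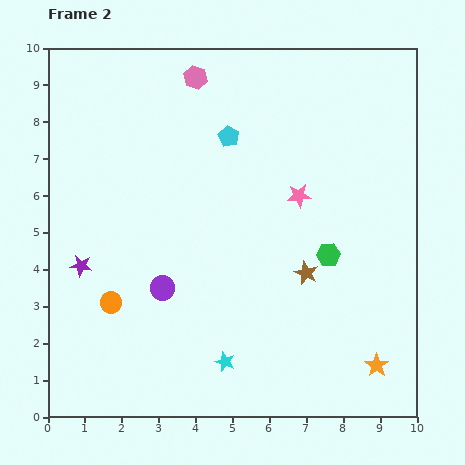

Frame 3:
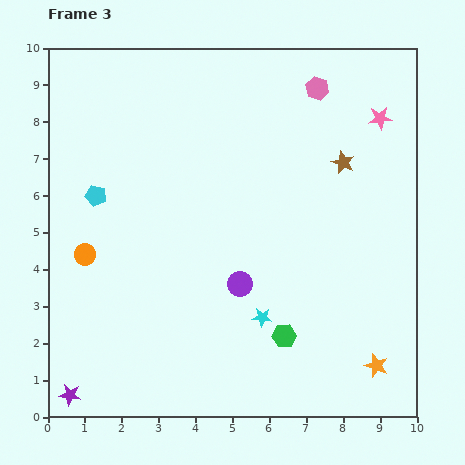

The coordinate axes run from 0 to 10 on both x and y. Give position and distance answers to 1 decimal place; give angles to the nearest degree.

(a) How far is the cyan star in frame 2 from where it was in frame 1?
1.6

The cyan star moved from (3.7, 2.7) to (4.8, 1.5), a distance of √(1.1² + 1.2²) ≈ 1.6.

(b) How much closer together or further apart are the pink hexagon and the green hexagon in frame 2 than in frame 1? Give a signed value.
-2.5

Distance in frame 1: 8.5. Distance in frame 2: 6.0.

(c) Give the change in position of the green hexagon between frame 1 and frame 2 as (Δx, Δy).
(-1.2, -2.3)

The green hexagon was at (8.8, 6.7) in frame 1 and (7.6, 4.4) in frame 2.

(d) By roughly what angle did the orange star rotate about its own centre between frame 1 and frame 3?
30° counter-clockwise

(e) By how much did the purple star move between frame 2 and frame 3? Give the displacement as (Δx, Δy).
(-0.3, -3.5)

The purple star was at (0.9, 4.1) in frame 2 and (0.6, 0.6) in frame 3.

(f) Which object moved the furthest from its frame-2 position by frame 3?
the cyan pentagon

(moved 3.9; next 3.5)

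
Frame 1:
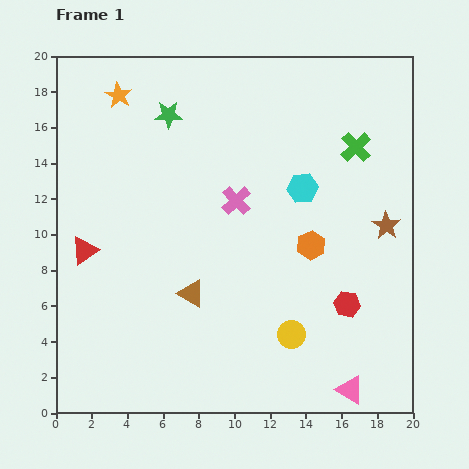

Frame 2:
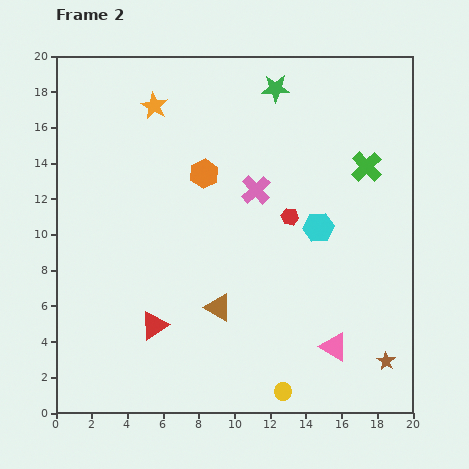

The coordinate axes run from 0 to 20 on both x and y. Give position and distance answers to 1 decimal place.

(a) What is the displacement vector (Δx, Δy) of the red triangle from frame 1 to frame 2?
(3.9, -4.2)

The red triangle was at (1.6, 9.1) in frame 1 and (5.5, 4.9) in frame 2.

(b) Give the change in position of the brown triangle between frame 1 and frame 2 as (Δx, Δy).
(1.5, -0.8)

The brown triangle was at (7.6, 6.7) in frame 1 and (9.1, 5.9) in frame 2.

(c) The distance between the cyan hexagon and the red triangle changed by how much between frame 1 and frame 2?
-2.0

Distance in frame 1: 12.7. Distance in frame 2: 10.7.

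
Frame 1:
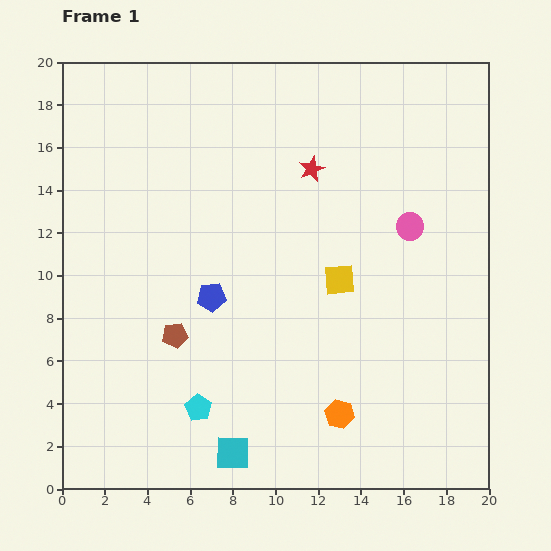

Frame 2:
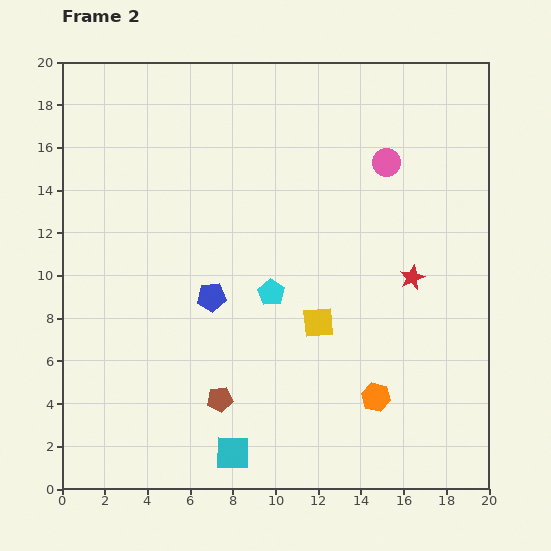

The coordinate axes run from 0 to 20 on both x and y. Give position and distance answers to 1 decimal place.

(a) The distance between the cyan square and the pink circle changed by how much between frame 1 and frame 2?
+1.9

Distance in frame 1: 13.5. Distance in frame 2: 15.4.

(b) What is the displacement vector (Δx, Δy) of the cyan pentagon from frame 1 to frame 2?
(3.4, 5.4)

The cyan pentagon was at (6.4, 3.8) in frame 1 and (9.8, 9.2) in frame 2.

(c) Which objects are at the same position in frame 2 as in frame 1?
the blue pentagon, the cyan square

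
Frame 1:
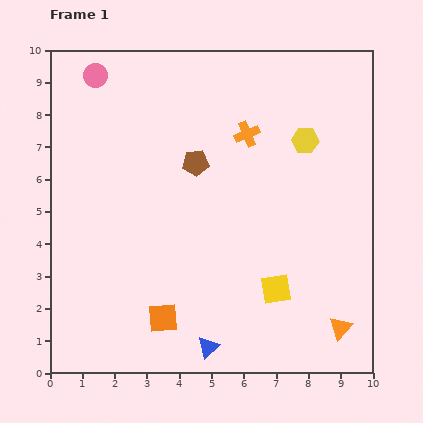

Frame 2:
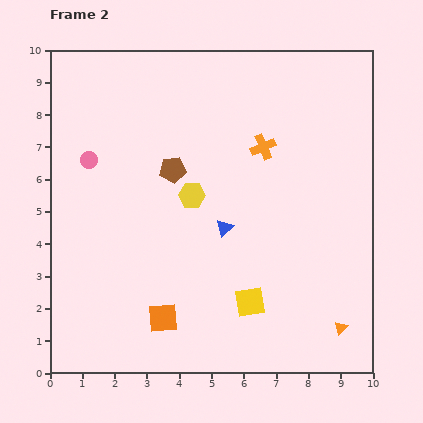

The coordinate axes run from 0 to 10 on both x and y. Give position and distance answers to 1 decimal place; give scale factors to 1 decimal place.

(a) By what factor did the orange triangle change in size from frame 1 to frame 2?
0.6×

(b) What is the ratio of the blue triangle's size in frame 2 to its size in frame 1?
0.8×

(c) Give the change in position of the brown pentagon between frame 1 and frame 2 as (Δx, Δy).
(-0.7, -0.2)

The brown pentagon was at (4.5, 6.5) in frame 1 and (3.8, 6.3) in frame 2.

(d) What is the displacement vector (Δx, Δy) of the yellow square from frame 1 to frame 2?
(-0.8, -0.4)

The yellow square was at (7.0, 2.6) in frame 1 and (6.2, 2.2) in frame 2.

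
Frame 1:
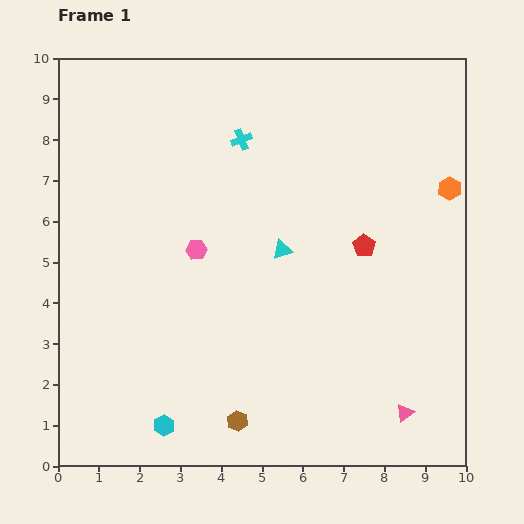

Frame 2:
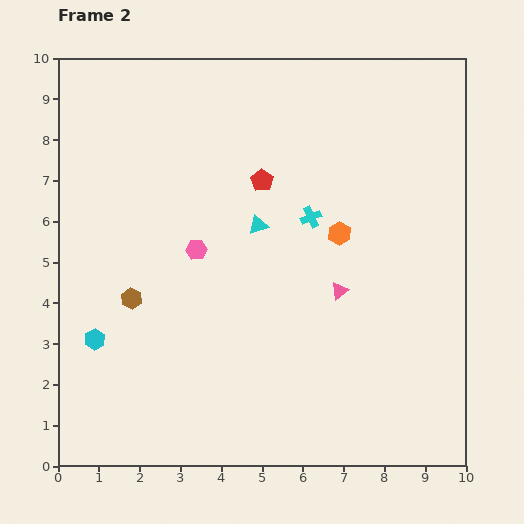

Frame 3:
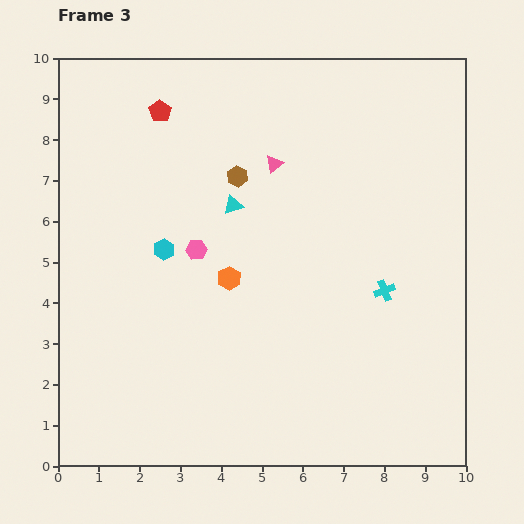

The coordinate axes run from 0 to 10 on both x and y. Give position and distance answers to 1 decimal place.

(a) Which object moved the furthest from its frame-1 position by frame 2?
the brown hexagon

(moved 4.0; next 3.4)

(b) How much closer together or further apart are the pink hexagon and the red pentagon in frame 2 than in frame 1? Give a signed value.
-1.8

Distance in frame 1: 4.1. Distance in frame 2: 2.3.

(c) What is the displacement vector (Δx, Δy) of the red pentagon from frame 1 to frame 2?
(-2.5, 1.6)

The red pentagon was at (7.5, 5.4) in frame 1 and (5.0, 7.0) in frame 2.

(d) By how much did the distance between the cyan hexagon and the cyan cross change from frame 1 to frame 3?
-1.8

Distance in frame 1: 7.3. Distance in frame 3: 5.5.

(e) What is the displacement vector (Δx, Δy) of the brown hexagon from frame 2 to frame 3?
(2.6, 3.0)

The brown hexagon was at (1.8, 4.1) in frame 2 and (4.4, 7.1) in frame 3.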